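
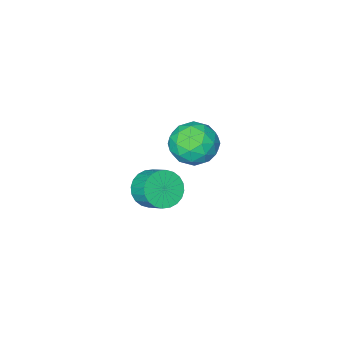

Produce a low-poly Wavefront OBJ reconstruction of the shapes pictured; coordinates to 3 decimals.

v 3.089 0.18 -3.665
v 4.004 -0.081 -3.27
v 3.986 0.959 -2.541
v 3.071 1.22 -2.935
v 4.115 0.142 -3.585
v 4.097 1.182 -2.856
v 4.07 0.371 -3.913
v 4.052 1.411 -3.183
v 3.876 0.571 -4.202
v 3.858 1.61 -3.473
v 3.562 0.711 -4.41
v 3.544 1.751 -3.681
v 3.176 0.771 -4.504
v 3.158 1.81 -3.775
v 2.776 0.74 -4.471
v 2.759 1.78 -3.741
v 2.424 0.625 -4.314
v 2.407 1.664 -3.585
v 2.174 0.441 -4.059
v 2.156 1.481 -3.33
v 2.063 0.218 -3.744
v 2.045 1.258 -3.015
v 2.108 -0.011 -3.417
v 2.09 1.029 -2.687
v 2.302 -0.21 -3.127
v 2.284 0.829 -2.398
v 2.616 -0.351 -2.919
v 2.598 0.689 -2.19
v 3.002 -0.41 -2.825
v 2.984 0.629 -2.096
v 3.401 -0.38 -2.859
v 3.384 0.66 -2.129
v 3.753 -0.264 -3.015
v 3.736 0.775 -2.286
v 1.877 2.887 1.757
v 2.301 3.522 0.832
v 3.579 3.078 2.668
v 4.003 3.713 1.743
v 3.151 4.176 2.448
v 2.099 4.058 1.885
v 3.781 2.542 1.615
v 2.729 2.424 1.052
v 3.477 3.308 0.745
v 3.088 4.318 1.259
v 2.792 2.282 2.241
v 2.403 3.292 2.755
v 1.94 3.188 1.215
v 3.94 3.412 2.285
v 3.44 3.685 2.7
v 3.689 4.058 2.156
v 1.821 3.503 1.833
v 2.07 3.876 1.29
v 2.57 4.261 2.24
v 3.81 2.724 2.21
v 4.059 3.097 1.667
v 2.191 2.542 1.344
v 2.44 2.915 0.8
v 3.31 2.339 1.26
v 2.88 3.435 0.62
v 3.88 3.547 1.155
v 3.75 2.859 1.08
v 3.132 2.79 0.749
v 2.652 4.029 0.922
v 3.652 4.141 1.458
v 3.151 4.414 1.872
v 2.533 4.344 1.541
v 3.343 3.903 0.871
v 2.228 2.459 2.042
v 3.228 2.571 2.578
v 3.347 2.256 1.959
v 2.729 2.186 1.628
v 2 3.053 2.345
v 3 3.165 2.88
v 2.748 3.81 2.751
v 2.13 3.741 2.42
v 2.537 2.697 2.629
f 2 1 5
f 2 5 3
f 3 5 6
f 3 6 4
f 5 1 7
f 5 7 6
f 6 7 8
f 6 8 4
f 7 1 9
f 7 9 8
f 8 9 10
f 8 10 4
f 9 1 11
f 9 11 10
f 10 11 12
f 10 12 4
f 11 1 13
f 11 13 12
f 12 13 14
f 12 14 4
f 13 1 15
f 13 15 14
f 14 15 16
f 14 16 4
f 15 1 17
f 15 17 16
f 16 17 18
f 16 18 4
f 17 1 19
f 17 19 18
f 18 19 20
f 18 20 4
f 19 1 21
f 19 21 20
f 20 21 22
f 20 22 4
f 21 1 23
f 21 23 22
f 22 23 24
f 22 24 4
f 23 1 25
f 23 25 24
f 24 25 26
f 24 26 4
f 25 1 27
f 25 27 26
f 26 27 28
f 26 28 4
f 27 1 29
f 27 29 28
f 28 29 30
f 28 30 4
f 29 1 31
f 29 31 30
f 30 31 32
f 30 32 4
f 31 1 33
f 31 33 32
f 32 33 34
f 32 34 4
f 33 1 2
f 33 2 34
f 34 2 3
f 34 3 4
f 35 72 51
f 72 46 75
f 51 75 40
f 72 75 51
f 35 51 47
f 51 40 52
f 47 52 36
f 51 52 47
f 35 47 56
f 47 36 57
f 56 57 42
f 47 57 56
f 35 56 68
f 56 42 71
f 68 71 45
f 56 71 68
f 35 68 72
f 68 45 76
f 72 76 46
f 68 76 72
f 36 52 63
f 52 40 66
f 63 66 44
f 52 66 63
f 40 75 53
f 75 46 74
f 53 74 39
f 75 74 53
f 46 76 73
f 76 45 69
f 73 69 37
f 76 69 73
f 45 71 70
f 71 42 58
f 70 58 41
f 71 58 70
f 42 57 62
f 57 36 59
f 62 59 43
f 57 59 62
f 38 64 50
f 64 44 65
f 50 65 39
f 64 65 50
f 38 50 48
f 50 39 49
f 48 49 37
f 50 49 48
f 38 48 55
f 48 37 54
f 55 54 41
f 48 54 55
f 38 55 60
f 55 41 61
f 60 61 43
f 55 61 60
f 38 60 64
f 60 43 67
f 64 67 44
f 60 67 64
f 39 65 53
f 65 44 66
f 53 66 40
f 65 66 53
f 37 49 73
f 49 39 74
f 73 74 46
f 49 74 73
f 41 54 70
f 54 37 69
f 70 69 45
f 54 69 70
f 43 61 62
f 61 41 58
f 62 58 42
f 61 58 62
f 44 67 63
f 67 43 59
f 63 59 36
f 67 59 63



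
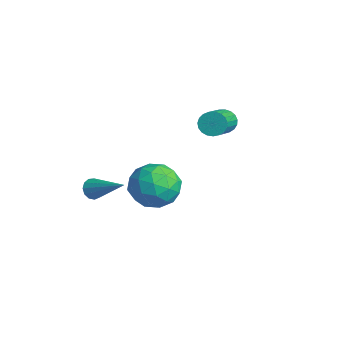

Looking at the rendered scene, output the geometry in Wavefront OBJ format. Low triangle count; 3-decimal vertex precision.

v -1.889 1.018 2.7
v -1.525 1.127 2.275
v -0.287 0.111 3.075
v -0.651 0.002 3.5
v -1.478 1.303 2.427
v -0.24 0.287 3.227
v -1.502 1.43 2.625
v -0.265 0.414 3.425
v -1.594 1.486 2.837
v -0.356 0.47 3.637
v -1.736 1.46 3.025
v -0.498 0.445 3.825
v -1.904 1.359 3.157
v -0.667 0.343 3.957
v -2.07 1.198 3.209
v -0.833 0.182 4.009
v -2.205 1.006 3.174
v -0.967 -0.01 3.974
v -2.285 0.816 3.057
v -1.047 -0.199 3.857
v -2.297 0.661 2.878
v -1.059 -0.354 3.678
v -2.238 0.568 2.668
v -1 -0.448 3.468
v -2.118 0.552 2.464
v -0.88 -0.463 3.264
v -1.959 0.617 2.3
v -0.721 -0.398 3.101
v -1.788 0.752 2.206
v -0.55 -0.264 3.006
v -1.635 0.932 2.197
v -0.397 -0.084 2.997
v -3.862 -3.535 -1.077
v -3.546 -3.834 -1.343
v -2.418 -2.825 -0.163
v -3.572 -3.59 -1.493
v -3.689 -3.328 -1.51
v -3.862 -3.132 -1.39
v -4.034 -3.064 -1.17
v -4.152 -3.146 -0.921
v -4.177 -3.351 -0.721
v -4.103 -3.614 -0.634
v -3.952 -3.853 -0.688
v -3.772 -3.99 -0.865
v -3.621 -3.983 -1.109
v 0.742 -2.542 2.768
v 1.742 -2.479 2.485
v 0.478 -3.701 1.575
v 1.478 -3.638 1.292
v 1.222 -4.057 2.21
v 1.385 -3.341 2.947
v 0.835 -2.839 1.113
v 0.998 -2.123 1.85
v 1.799 -2.663 1.462
v 2.039 -3.415 2.14
v 0.181 -2.765 1.92
v 0.421 -3.517 2.598
v 1.265 -2.409 2.731
v 0.955 -3.771 1.329
v 0.804 -4.018 1.868
v 1.392 -3.981 1.702
v 1.056 -2.915 3.003
v 1.643 -2.878 2.837
v 1.338 -3.806 2.675
v 0.577 -3.302 1.223
v 1.164 -3.265 1.057
v 0.828 -2.199 2.358
v 1.416 -2.162 2.192
v 0.882 -2.374 1.385
v 1.887 -2.48 1.964
v 1.731 -3.161 1.263
v 1.353 -2.692 1.157
v 1.449 -2.27 1.59
v 2.027 -2.922 2.362
v 1.872 -3.603 1.661
v 1.722 -3.85 2.201
v 1.818 -3.428 2.634
v 2.061 -3.03 1.761
v 0.348 -2.577 2.399
v 0.193 -3.258 1.698
v 0.402 -2.752 1.426
v 0.498 -2.33 1.859
v 0.489 -3.019 2.797
v 0.333 -3.7 2.096
v 0.771 -3.91 2.47
v 0.867 -3.488 2.903
v 0.159 -3.15 2.299
f 2 1 5
f 2 5 3
f 3 5 6
f 3 6 4
f 5 1 7
f 5 7 6
f 6 7 8
f 6 8 4
f 7 1 9
f 7 9 8
f 8 9 10
f 8 10 4
f 9 1 11
f 9 11 10
f 10 11 12
f 10 12 4
f 11 1 13
f 11 13 12
f 12 13 14
f 12 14 4
f 13 1 15
f 13 15 14
f 14 15 16
f 14 16 4
f 15 1 17
f 15 17 16
f 16 17 18
f 16 18 4
f 17 1 19
f 17 19 18
f 18 19 20
f 18 20 4
f 19 1 21
f 19 21 20
f 20 21 22
f 20 22 4
f 21 1 23
f 21 23 22
f 22 23 24
f 22 24 4
f 23 1 25
f 23 25 24
f 24 25 26
f 24 26 4
f 25 1 27
f 25 27 26
f 26 27 28
f 26 28 4
f 27 1 29
f 27 29 28
f 28 29 30
f 28 30 4
f 29 1 31
f 29 31 30
f 30 31 32
f 30 32 4
f 31 1 2
f 31 2 32
f 32 2 3
f 32 3 4
f 34 33 36
f 34 36 35
f 36 33 37
f 36 37 35
f 37 33 38
f 37 38 35
f 38 33 39
f 38 39 35
f 39 33 40
f 39 40 35
f 40 33 41
f 40 41 35
f 41 33 42
f 41 42 35
f 42 33 43
f 42 43 35
f 43 33 44
f 43 44 35
f 44 33 45
f 44 45 35
f 45 33 34
f 45 34 35
f 46 83 62
f 83 57 86
f 62 86 51
f 83 86 62
f 46 62 58
f 62 51 63
f 58 63 47
f 62 63 58
f 46 58 67
f 58 47 68
f 67 68 53
f 58 68 67
f 46 67 79
f 67 53 82
f 79 82 56
f 67 82 79
f 46 79 83
f 79 56 87
f 83 87 57
f 79 87 83
f 47 63 74
f 63 51 77
f 74 77 55
f 63 77 74
f 51 86 64
f 86 57 85
f 64 85 50
f 86 85 64
f 57 87 84
f 87 56 80
f 84 80 48
f 87 80 84
f 56 82 81
f 82 53 69
f 81 69 52
f 82 69 81
f 53 68 73
f 68 47 70
f 73 70 54
f 68 70 73
f 49 75 61
f 75 55 76
f 61 76 50
f 75 76 61
f 49 61 59
f 61 50 60
f 59 60 48
f 61 60 59
f 49 59 66
f 59 48 65
f 66 65 52
f 59 65 66
f 49 66 71
f 66 52 72
f 71 72 54
f 66 72 71
f 49 71 75
f 71 54 78
f 75 78 55
f 71 78 75
f 50 76 64
f 76 55 77
f 64 77 51
f 76 77 64
f 48 60 84
f 60 50 85
f 84 85 57
f 60 85 84
f 52 65 81
f 65 48 80
f 81 80 56
f 65 80 81
f 54 72 73
f 72 52 69
f 73 69 53
f 72 69 73
f 55 78 74
f 78 54 70
f 74 70 47
f 78 70 74



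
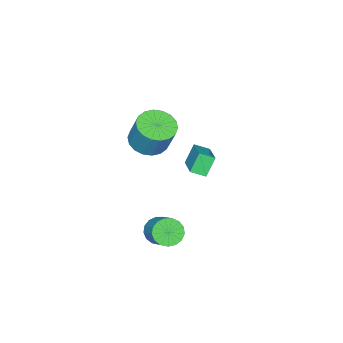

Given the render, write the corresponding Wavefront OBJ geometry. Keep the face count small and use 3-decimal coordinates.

v -3.176 -0.72 0.342
v -1.951 0.467 1.032
v -3.62 -0.065 0.004
v -2.395 1.122 0.694
v -2.525 -0.802 -0.674
v -1.3 0.385 0.016
v -2.969 -0.147 -1.012
v -1.744 1.04 -0.322
v 0.42 -0.84 2.967
v 1.324 -1.307 3.036
v 1.564 -0.608 4.622
v 0.66 -0.14 4.553
v 1.43 -0.909 2.845
v 1.67 -0.21 4.431
v 1.337 -0.498 2.678
v 1.576 0.202 4.264
v 1.061 -0.154 2.568
v 1.301 0.545 4.154
v 0.659 0.054 2.537
v 0.899 0.753 4.123
v 0.209 0.085 2.591
v 0.449 0.784 4.178
v -0.199 -0.067 2.72
v 0.041 0.632 4.306
v -0.484 -0.372 2.898
v -0.244 0.327 4.484
v -0.59 -0.77 3.089
v -0.35 -0.071 4.675
v -0.496 -1.182 3.256
v -0.257 -0.482 4.842
v -0.221 -1.525 3.366
v 0.019 -0.826 4.952
v 0.181 -1.733 3.397
v 0.421 -1.034 4.983
v 0.631 -1.764 3.342
v 0.871 -1.065 4.929
v 1.039 -1.612 3.214
v 1.279 -0.913 4.8
v 1.462 0.576 -2.474
v 2.185 0.305 -2.717
v 2.882 1.332 -1.788
v 2.158 1.604 -1.546
v 2.103 0.588 -2.969
v 2.8 1.615 -2.04
v 1.874 0.869 -3.107
v 2.571 1.896 -2.179
v 1.551 1.082 -3.101
v 2.247 2.109 -2.172
v 1.207 1.18 -2.951
v 1.904 2.207 -2.022
v 0.921 1.139 -2.692
v 1.618 2.167 -1.763
v 0.76 0.97 -2.383
v 1.456 1.997 -1.454
v 0.759 0.71 -2.095
v 1.455 1.737 -1.166
v 0.919 0.42 -1.894
v 1.615 1.447 -0.965
v 1.203 0.166 -1.826
v 1.9 1.193 -0.897
v 1.547 0.005 -1.906
v 2.244 1.032 -0.978
v 1.871 -0.024 -2.117
v 2.568 1.003 -1.188
v 2.101 0.084 -2.409
v 2.798 1.111 -1.481
f 2 4 1
f 5 2 1
f 1 4 3
f 3 5 1
f 2 8 4
f 6 2 5
f 6 8 2
f 4 8 3
f 7 5 3
f 3 8 7
f 7 6 5
f 8 6 7
f 10 9 13
f 10 13 11
f 11 13 14
f 11 14 12
f 13 9 15
f 13 15 14
f 14 15 16
f 14 16 12
f 15 9 17
f 15 17 16
f 16 17 18
f 16 18 12
f 17 9 19
f 17 19 18
f 18 19 20
f 18 20 12
f 19 9 21
f 19 21 20
f 20 21 22
f 20 22 12
f 21 9 23
f 21 23 22
f 22 23 24
f 22 24 12
f 23 9 25
f 23 25 24
f 24 25 26
f 24 26 12
f 25 9 27
f 25 27 26
f 26 27 28
f 26 28 12
f 27 9 29
f 27 29 28
f 28 29 30
f 28 30 12
f 29 9 31
f 29 31 30
f 30 31 32
f 30 32 12
f 31 9 33
f 31 33 32
f 32 33 34
f 32 34 12
f 33 9 35
f 33 35 34
f 34 35 36
f 34 36 12
f 35 9 37
f 35 37 36
f 36 37 38
f 36 38 12
f 37 9 10
f 37 10 38
f 38 10 11
f 38 11 12
f 40 39 43
f 40 43 41
f 41 43 44
f 41 44 42
f 43 39 45
f 43 45 44
f 44 45 46
f 44 46 42
f 45 39 47
f 45 47 46
f 46 47 48
f 46 48 42
f 47 39 49
f 47 49 48
f 48 49 50
f 48 50 42
f 49 39 51
f 49 51 50
f 50 51 52
f 50 52 42
f 51 39 53
f 51 53 52
f 52 53 54
f 52 54 42
f 53 39 55
f 53 55 54
f 54 55 56
f 54 56 42
f 55 39 57
f 55 57 56
f 56 57 58
f 56 58 42
f 57 39 59
f 57 59 58
f 58 59 60
f 58 60 42
f 59 39 61
f 59 61 60
f 60 61 62
f 60 62 42
f 61 39 63
f 61 63 62
f 62 63 64
f 62 64 42
f 63 39 65
f 63 65 64
f 64 65 66
f 64 66 42
f 65 39 40
f 65 40 66
f 66 40 41
f 66 41 42



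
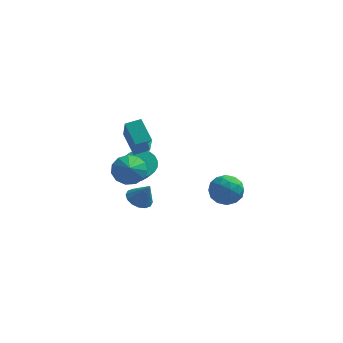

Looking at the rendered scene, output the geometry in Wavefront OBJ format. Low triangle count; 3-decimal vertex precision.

v -3.141 -1.45 4.225
v -3.837 -0.361 5.081
v -3.385 -0.366 2.647
v -4.081 0.723 3.503
v -2.319 -1.043 4.377
v -3.015 0.046 5.233
v -2.563 0.041 2.799
v -3.259 1.13 3.655
v -3.865 3.583 -1.26
v -3.132 3.304 -1.813
v -2.641 2.497 -0.752
v -3.375 2.777 -0.2
v -2.978 3.652 -1.619
v -2.487 2.845 -0.558
v -2.999 3.987 -1.354
v -2.509 3.18 -0.294
v -3.193 4.242 -1.071
v -2.702 3.435 -0.01
v -3.519 4.366 -0.825
v -3.028 3.559 0.235
v -3.914 4.335 -0.666
v -3.423 3.529 0.395
v -4.3 4.156 -0.624
v -3.809 3.349 0.437
v -4.599 3.863 -0.708
v -4.108 3.056 0.353
v -4.753 3.515 -0.902
v -4.262 2.708 0.159
v -4.731 3.18 -1.166
v -4.241 2.373 -0.106
v -4.538 2.925 -1.45
v -4.047 2.118 -0.389
v -4.212 2.801 -1.695
v -3.721 1.994 -0.635
v -3.817 2.831 -1.855
v -3.326 2.025 -0.794
v -3.431 3.011 -1.897
v -2.94 2.204 -0.836
v -2.664 -3.867 1.726
v -1.98 -3.746 1.393
v -2.076 -4.033 2.874
v -2.103 -3.386 1.509
v -2.377 -3.153 1.683
v -2.727 -3.113 1.868
v -3.061 -3.274 2.016
v -3.288 -3.594 2.086
v -3.348 -3.987 2.059
v -3.224 -4.348 1.943
v -2.951 -4.58 1.77
v -2.6 -4.621 1.584
v -2.267 -4.46 1.437
v -2.04 -4.14 1.367
v 1.941 1.415 -0.03
v 2.475 0.606 -0.437
v 0.545 0.914 -0.863
v 1.079 0.105 -1.27
v 0.855 0.123 -0.243
v 1.718 0.433 0.272
v 1.302 1.087 -1.572
v 2.165 1.397 -1.057
v 2.08 0.403 -1.39
v 1.803 -0.193 -0.569
v 1.217 1.713 -0.731
v 0.94 1.117 0.09
v 2.331 1.054 -0.16
v 0.689 0.466 -1.14
v 0.558 0.476 -0.536
v 0.871 0.001 -0.775
v 1.886 0.953 0.256
v 2.199 0.477 0.017
v 1.247 0.193 0.131
v 0.821 1.043 -1.317
v 1.134 0.567 -1.556
v 2.149 1.519 -0.525
v 2.462 1.044 -0.764
v 1.773 1.327 -1.431
v 2.412 0.46 -0.96
v 1.591 0.165 -1.45
v 1.723 0.743 -1.627
v 2.23 0.924 -1.324
v 2.25 0.109 -0.477
v 1.429 -0.185 -0.967
v 1.297 -0.174 -0.363
v 1.805 0.008 -0.061
v 2.017 -0.01 -1.038
v 1.591 1.705 -0.333
v 0.77 1.411 -0.823
v 1.215 1.512 -1.239
v 1.723 1.694 -0.937
v 1.429 1.355 0.15
v 0.608 1.06 -0.34
v 0.79 0.596 0.024
v 1.297 0.777 0.327
v 1.003 1.53 -0.262
v -3.386 -2.232 2.753
v -2.578 -1.804 3.078
v -3.254 -3.008 3.447
v -2.989 -1.605 3.379
v -3.526 -1.605 3.48
v -4.019 -1.804 3.351
v -4.31 -2.139 3.032
v -4.308 -2.503 2.624
v -4.013 -2.781 2.257
v -3.519 -2.884 2.048
v -2.983 -2.781 2.062
v -2.574 -2.502 2.296
v -2.424 -2.138 2.675
f 2 4 1
f 5 2 1
f 1 4 3
f 3 5 1
f 2 8 4
f 6 2 5
f 6 8 2
f 4 8 3
f 7 5 3
f 3 8 7
f 7 6 5
f 8 6 7
f 10 9 13
f 10 13 11
f 11 13 14
f 11 14 12
f 13 9 15
f 13 15 14
f 14 15 16
f 14 16 12
f 15 9 17
f 15 17 16
f 16 17 18
f 16 18 12
f 17 9 19
f 17 19 18
f 18 19 20
f 18 20 12
f 19 9 21
f 19 21 20
f 20 21 22
f 20 22 12
f 21 9 23
f 21 23 22
f 22 23 24
f 22 24 12
f 23 9 25
f 23 25 24
f 24 25 26
f 24 26 12
f 25 9 27
f 25 27 26
f 26 27 28
f 26 28 12
f 27 9 29
f 27 29 28
f 28 29 30
f 28 30 12
f 29 9 31
f 29 31 30
f 30 31 32
f 30 32 12
f 31 9 33
f 31 33 32
f 32 33 34
f 32 34 12
f 33 9 35
f 33 35 34
f 34 35 36
f 34 36 12
f 35 9 37
f 35 37 36
f 36 37 38
f 36 38 12
f 37 9 10
f 37 10 38
f 38 10 11
f 38 11 12
f 40 39 42
f 40 42 41
f 42 39 43
f 42 43 41
f 43 39 44
f 43 44 41
f 44 39 45
f 44 45 41
f 45 39 46
f 45 46 41
f 46 39 47
f 46 47 41
f 47 39 48
f 47 48 41
f 48 39 49
f 48 49 41
f 49 39 50
f 49 50 41
f 50 39 51
f 50 51 41
f 51 39 52
f 51 52 41
f 52 39 40
f 52 40 41
f 53 90 69
f 90 64 93
f 69 93 58
f 90 93 69
f 53 69 65
f 69 58 70
f 65 70 54
f 69 70 65
f 53 65 74
f 65 54 75
f 74 75 60
f 65 75 74
f 53 74 86
f 74 60 89
f 86 89 63
f 74 89 86
f 53 86 90
f 86 63 94
f 90 94 64
f 86 94 90
f 54 70 81
f 70 58 84
f 81 84 62
f 70 84 81
f 58 93 71
f 93 64 92
f 71 92 57
f 93 92 71
f 64 94 91
f 94 63 87
f 91 87 55
f 94 87 91
f 63 89 88
f 89 60 76
f 88 76 59
f 89 76 88
f 60 75 80
f 75 54 77
f 80 77 61
f 75 77 80
f 56 82 68
f 82 62 83
f 68 83 57
f 82 83 68
f 56 68 66
f 68 57 67
f 66 67 55
f 68 67 66
f 56 66 73
f 66 55 72
f 73 72 59
f 66 72 73
f 56 73 78
f 73 59 79
f 78 79 61
f 73 79 78
f 56 78 82
f 78 61 85
f 82 85 62
f 78 85 82
f 57 83 71
f 83 62 84
f 71 84 58
f 83 84 71
f 55 67 91
f 67 57 92
f 91 92 64
f 67 92 91
f 59 72 88
f 72 55 87
f 88 87 63
f 72 87 88
f 61 79 80
f 79 59 76
f 80 76 60
f 79 76 80
f 62 85 81
f 85 61 77
f 81 77 54
f 85 77 81
f 96 95 98
f 96 98 97
f 98 95 99
f 98 99 97
f 99 95 100
f 99 100 97
f 100 95 101
f 100 101 97
f 101 95 102
f 101 102 97
f 102 95 103
f 102 103 97
f 103 95 104
f 103 104 97
f 104 95 105
f 104 105 97
f 105 95 106
f 105 106 97
f 106 95 107
f 106 107 97
f 107 95 96
f 107 96 97



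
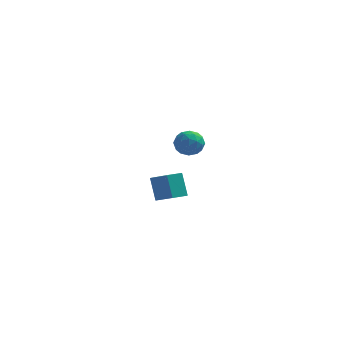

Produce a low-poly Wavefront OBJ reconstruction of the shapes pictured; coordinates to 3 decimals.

v -2.948 2.927 -1.999
v -1.953 2.076 -1.247
v -2.307 3.56 -2.13
v -1.312 2.709 -1.378
v -2.568 2.291 -3.222
v -1.573 1.44 -2.47
v -1.927 2.924 -3.353
v -0.932 2.073 -2.601
v -0.704 -3.045 3.826
v -0.131 -2.641 4.112
v 0.031 -4.019 3.728
v 0.604 -3.615 4.014
v 0.02 -3.807 4.455
v -0.435 -3.205 4.515
v 0.335 -3.455 3.325
v -0.12 -2.853 3.385
v 0.511 -2.894 3.802
v 0.316 -3.112 4.5
v -0.416 -3.548 3.34
v -0.611 -3.766 4.038
v -0.483 -2.757 3.978
v 0.383 -3.903 3.862
v 0.039 -4.016 4.121
v 0.376 -3.778 4.289
v -0.661 -3.089 4.215
v -0.324 -2.852 4.383
v -0.235 -3.537 4.584
v 0.224 -3.808 3.457
v 0.561 -3.571 3.625
v -0.476 -2.882 3.551
v -0.139 -2.644 3.719
v 0.135 -3.123 3.256
v 0.232 -2.669 3.964
v 0.664 -3.242 3.906
v 0.506 -3.147 3.501
v 0.239 -2.793 3.536
v 0.117 -2.797 4.374
v 0.55 -3.37 4.316
v 0.206 -3.482 4.575
v -0.061 -3.129 4.611
v 0.495 -2.946 4.192
v -0.65 -3.29 3.524
v -0.217 -3.863 3.466
v -0.039 -3.531 3.229
v -0.306 -3.178 3.265
v -0.764 -3.418 3.934
v -0.332 -3.991 3.876
v -0.339 -3.867 4.304
v -0.606 -3.513 4.339
v -0.595 -3.714 3.648
f 2 4 1
f 5 2 1
f 1 4 3
f 3 5 1
f 2 8 4
f 6 2 5
f 6 8 2
f 4 8 3
f 7 5 3
f 3 8 7
f 7 6 5
f 8 6 7
f 9 46 25
f 46 20 49
f 25 49 14
f 46 49 25
f 9 25 21
f 25 14 26
f 21 26 10
f 25 26 21
f 9 21 30
f 21 10 31
f 30 31 16
f 21 31 30
f 9 30 42
f 30 16 45
f 42 45 19
f 30 45 42
f 9 42 46
f 42 19 50
f 46 50 20
f 42 50 46
f 10 26 37
f 26 14 40
f 37 40 18
f 26 40 37
f 14 49 27
f 49 20 48
f 27 48 13
f 49 48 27
f 20 50 47
f 50 19 43
f 47 43 11
f 50 43 47
f 19 45 44
f 45 16 32
f 44 32 15
f 45 32 44
f 16 31 36
f 31 10 33
f 36 33 17
f 31 33 36
f 12 38 24
f 38 18 39
f 24 39 13
f 38 39 24
f 12 24 22
f 24 13 23
f 22 23 11
f 24 23 22
f 12 22 29
f 22 11 28
f 29 28 15
f 22 28 29
f 12 29 34
f 29 15 35
f 34 35 17
f 29 35 34
f 12 34 38
f 34 17 41
f 38 41 18
f 34 41 38
f 13 39 27
f 39 18 40
f 27 40 14
f 39 40 27
f 11 23 47
f 23 13 48
f 47 48 20
f 23 48 47
f 15 28 44
f 28 11 43
f 44 43 19
f 28 43 44
f 17 35 36
f 35 15 32
f 36 32 16
f 35 32 36
f 18 41 37
f 41 17 33
f 37 33 10
f 41 33 37



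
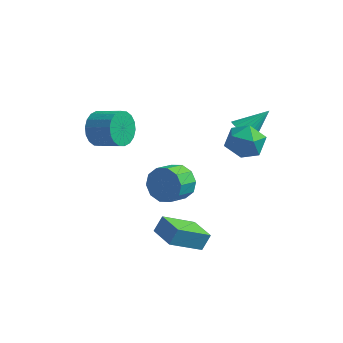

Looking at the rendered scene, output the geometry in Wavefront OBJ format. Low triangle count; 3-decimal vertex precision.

v -0.592 1.651 -1.468
v 0.043 1.217 -2.226
v -0.174 0.035 -1.731
v -0.808 0.469 -0.972
v 0.424 1.368 -1.7
v 0.208 0.185 -1.205
v 0.418 1.627 -1.085
v 0.201 0.444 -0.589
v 0.026 1.895 -0.616
v -0.191 0.712 -0.121
v -0.602 2.07 -0.472
v -0.819 0.888 0.023
v -1.226 2.085 -0.709
v -1.443 0.903 -0.214
v -1.608 1.935 -1.235
v -1.824 0.752 -0.74
v -1.601 1.676 -1.851
v -1.818 0.493 -1.355
v -1.209 1.408 -2.319
v -1.426 0.225 -1.824
v -0.581 1.232 -2.463
v -0.798 0.05 -1.968
v -3.478 -1.269 3.571
v -3.15 -1.689 2.667
v -1.753 -1.711 3.185
v -2.082 -1.291 4.089
v -3.113 -1.23 2.587
v -1.716 -1.252 3.105
v -3.149 -0.778 2.703
v -1.752 -0.801 3.221
v -3.25 -0.424 2.991
v -1.853 -0.447 3.509
v -3.396 -0.237 3.393
v -1.999 -0.26 3.911
v -3.558 -0.255 3.831
v -2.162 -0.277 4.349
v -3.705 -0.473 4.217
v -2.308 -0.495 4.735
v -3.807 -0.849 4.475
v -2.41 -0.871 4.993
v -3.844 -1.308 4.555
v -2.447 -1.33 5.073
v -3.808 -1.759 4.439
v -2.411 -1.782 4.957
v -3.707 -2.113 4.151
v -2.31 -2.136 4.669
v -3.561 -2.3 3.749
v -2.164 -2.323 4.267
v -3.398 -2.283 3.311
v -2.002 -2.305 3.829
v -3.252 -2.065 2.925
v -1.855 -2.087 3.443
v 1.586 -1.648 -2.442
v 0.559 -3.06 -1.349
v 1.802 -1.167 -1.616
v 0.775 -2.579 -0.524
v 2.885 -2.481 -2.296
v 1.858 -3.893 -1.204
v 3.101 -2 -1.471
v 2.074 -3.412 -0.378
v 2.606 2.346 3.091
v 3.075 2.582 2.474
v 3.474 3.494 4.189
v 2.835 2.786 2.45
v 2.56 2.923 2.524
v 2.292 2.973 2.685
v 2.072 2.927 2.907
v 1.933 2.793 3.157
v 1.897 2.591 3.397
v 1.968 2.351 3.591
v 2.137 2.111 3.708
v 2.377 1.907 3.732
v 2.651 1.769 3.658
v 2.919 1.72 3.498
v 3.14 1.766 3.275
v 3.278 1.9 3.025
v 3.315 2.102 2.785
v 3.243 2.342 2.592
v 2.561 1.16 4.135
v 3.358 1.893 3.873
v 3.562 -0.173 3.447
v 4.359 0.56 3.185
v 4.152 0.32 4.254
v 3.533 1.144 4.679
v 3.387 0.576 2.641
v 2.768 1.4 3.066
v 3.868 1.533 2.95
v 4.341 1.374 3.947
v 2.579 0.346 3.373
v 3.052 0.187 4.37
f 2 1 5
f 2 5 3
f 3 5 6
f 3 6 4
f 5 1 7
f 5 7 6
f 6 7 8
f 6 8 4
f 7 1 9
f 7 9 8
f 8 9 10
f 8 10 4
f 9 1 11
f 9 11 10
f 10 11 12
f 10 12 4
f 11 1 13
f 11 13 12
f 12 13 14
f 12 14 4
f 13 1 15
f 13 15 14
f 14 15 16
f 14 16 4
f 15 1 17
f 15 17 16
f 16 17 18
f 16 18 4
f 17 1 19
f 17 19 18
f 18 19 20
f 18 20 4
f 19 1 21
f 19 21 20
f 20 21 22
f 20 22 4
f 21 1 2
f 21 2 22
f 22 2 3
f 22 3 4
f 24 23 27
f 24 27 25
f 25 27 28
f 25 28 26
f 27 23 29
f 27 29 28
f 28 29 30
f 28 30 26
f 29 23 31
f 29 31 30
f 30 31 32
f 30 32 26
f 31 23 33
f 31 33 32
f 32 33 34
f 32 34 26
f 33 23 35
f 33 35 34
f 34 35 36
f 34 36 26
f 35 23 37
f 35 37 36
f 36 37 38
f 36 38 26
f 37 23 39
f 37 39 38
f 38 39 40
f 38 40 26
f 39 23 41
f 39 41 40
f 40 41 42
f 40 42 26
f 41 23 43
f 41 43 42
f 42 43 44
f 42 44 26
f 43 23 45
f 43 45 44
f 44 45 46
f 44 46 26
f 45 23 47
f 45 47 46
f 46 47 48
f 46 48 26
f 47 23 49
f 47 49 48
f 48 49 50
f 48 50 26
f 49 23 51
f 49 51 50
f 50 51 52
f 50 52 26
f 51 23 24
f 51 24 52
f 52 24 25
f 52 25 26
f 54 56 53
f 57 54 53
f 53 56 55
f 55 57 53
f 54 60 56
f 58 54 57
f 58 60 54
f 56 60 55
f 59 57 55
f 55 60 59
f 59 58 57
f 60 58 59
f 62 61 64
f 62 64 63
f 64 61 65
f 64 65 63
f 65 61 66
f 65 66 63
f 66 61 67
f 66 67 63
f 67 61 68
f 67 68 63
f 68 61 69
f 68 69 63
f 69 61 70
f 69 70 63
f 70 61 71
f 70 71 63
f 71 61 72
f 71 72 63
f 72 61 73
f 72 73 63
f 73 61 74
f 73 74 63
f 74 61 75
f 74 75 63
f 75 61 76
f 75 76 63
f 76 61 77
f 76 77 63
f 77 61 78
f 77 78 63
f 78 61 62
f 78 62 63
f 79 90 84
f 79 84 80
f 79 80 86
f 79 86 89
f 79 89 90
f 80 84 88
f 84 90 83
f 90 89 81
f 89 86 85
f 86 80 87
f 82 88 83
f 82 83 81
f 82 81 85
f 82 85 87
f 82 87 88
f 83 88 84
f 81 83 90
f 85 81 89
f 87 85 86
f 88 87 80



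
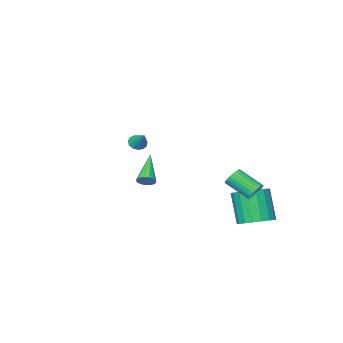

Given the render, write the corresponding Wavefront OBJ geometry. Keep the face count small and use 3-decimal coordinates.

v 2.495 1.46 3.354
v 2.944 1.254 3.482
v 2.665 2.34 4.166
v 2.998 1.44 3.27
v 2.892 1.632 3.084
v 2.66 1.769 2.984
v 2.376 1.808 3.001
v 2.13 1.737 3.13
v 1.999 1.577 3.33
v 2.026 1.38 3.538
v 2.202 1.209 3.687
v 2.471 1.117 3.731
v 2.747 1.134 3.654
v -3.269 3.657 -0.717
v -2.732 3.923 -0.715
v -2.133 2.71 0.139
v -2.671 2.443 0.137
v -2.827 4.012 -0.521
v -2.229 2.799 0.333
v -2.991 4.048 -0.357
v -2.392 2.834 0.497
v -3.196 4.023 -0.247
v -2.598 2.809 0.606
v -3.413 3.943 -0.209
v -2.814 2.729 0.644
v -3.608 3.819 -0.249
v -3.009 2.606 0.605
v -3.751 3.671 -0.359
v -3.152 2.457 0.494
v -3.821 3.52 -0.524
v -3.222 2.307 0.329
v -3.807 3.39 -0.719
v -3.208 2.177 0.135
v -3.711 3.301 -0.913
v -3.113 2.088 -0.059
v -3.548 3.266 -1.077
v -2.949 2.052 -0.223
v -3.342 3.291 -1.186
v -2.744 2.077 -0.333
v -3.126 3.371 -1.224
v -2.527 2.157 -0.371
v -2.931 3.494 -1.185
v -2.332 2.281 -0.331
v -2.788 3.643 -1.074
v -2.189 2.429 -0.221
v -2.718 3.793 -0.909
v -2.119 2.58 -0.056
v -1.079 -3.289 -1.84
v -0.798 -3.099 -1.407
v -2.221 -4.611 -0.52
v -1.046 -2.915 -1.437
v -1.304 -2.85 -1.596
v -1.491 -2.925 -1.832
v -1.547 -3.114 -2.07
v -1.454 -3.359 -2.236
v -1.242 -3.582 -2.275
v -0.979 -3.712 -2.177
v -0.747 -3.707 -1.971
v -0.62 -3.569 -1.724
v -0.639 -3.343 -1.514
v -3.667 3.232 -3.13
v -2.97 3.883 -2.74
v -3.196 2.998 -0.86
v -3.893 2.348 -1.25
v -3.365 4.109 -2.681
v -3.59 3.224 -0.801
v -3.819 4.161 -2.711
v -4.045 3.276 -0.831
v -4.244 4.029 -2.824
v -4.469 3.145 -0.944
v -4.554 3.74 -2.998
v -4.779 2.855 -1.118
v -4.688 3.35 -3.197
v -4.914 2.465 -1.317
v -4.621 2.936 -3.384
v -4.846 2.052 -1.504
v -4.364 2.582 -3.52
v -4.59 1.697 -1.64
v -3.97 2.356 -3.579
v -4.195 1.471 -1.699
v -3.515 2.304 -3.549
v -3.741 1.419 -1.669
v -3.091 2.435 -3.436
v -3.316 1.551 -1.556
v -2.781 2.725 -3.262
v -3.006 1.84 -1.382
v -2.646 3.115 -3.063
v -2.872 2.23 -1.183
v -2.714 3.528 -2.876
v -2.939 2.644 -0.996
f 2 1 4
f 2 4 3
f 4 1 5
f 4 5 3
f 5 1 6
f 5 6 3
f 6 1 7
f 6 7 3
f 7 1 8
f 7 8 3
f 8 1 9
f 8 9 3
f 9 1 10
f 9 10 3
f 10 1 11
f 10 11 3
f 11 1 12
f 11 12 3
f 12 1 13
f 12 13 3
f 13 1 2
f 13 2 3
f 15 14 18
f 15 18 16
f 16 18 19
f 16 19 17
f 18 14 20
f 18 20 19
f 19 20 21
f 19 21 17
f 20 14 22
f 20 22 21
f 21 22 23
f 21 23 17
f 22 14 24
f 22 24 23
f 23 24 25
f 23 25 17
f 24 14 26
f 24 26 25
f 25 26 27
f 25 27 17
f 26 14 28
f 26 28 27
f 27 28 29
f 27 29 17
f 28 14 30
f 28 30 29
f 29 30 31
f 29 31 17
f 30 14 32
f 30 32 31
f 31 32 33
f 31 33 17
f 32 14 34
f 32 34 33
f 33 34 35
f 33 35 17
f 34 14 36
f 34 36 35
f 35 36 37
f 35 37 17
f 36 14 38
f 36 38 37
f 37 38 39
f 37 39 17
f 38 14 40
f 38 40 39
f 39 40 41
f 39 41 17
f 40 14 42
f 40 42 41
f 41 42 43
f 41 43 17
f 42 14 44
f 42 44 43
f 43 44 45
f 43 45 17
f 44 14 46
f 44 46 45
f 45 46 47
f 45 47 17
f 46 14 15
f 46 15 47
f 47 15 16
f 47 16 17
f 49 48 51
f 49 51 50
f 51 48 52
f 51 52 50
f 52 48 53
f 52 53 50
f 53 48 54
f 53 54 50
f 54 48 55
f 54 55 50
f 55 48 56
f 55 56 50
f 56 48 57
f 56 57 50
f 57 48 58
f 57 58 50
f 58 48 59
f 58 59 50
f 59 48 60
f 59 60 50
f 60 48 49
f 60 49 50
f 62 61 65
f 62 65 63
f 63 65 66
f 63 66 64
f 65 61 67
f 65 67 66
f 66 67 68
f 66 68 64
f 67 61 69
f 67 69 68
f 68 69 70
f 68 70 64
f 69 61 71
f 69 71 70
f 70 71 72
f 70 72 64
f 71 61 73
f 71 73 72
f 72 73 74
f 72 74 64
f 73 61 75
f 73 75 74
f 74 75 76
f 74 76 64
f 75 61 77
f 75 77 76
f 76 77 78
f 76 78 64
f 77 61 79
f 77 79 78
f 78 79 80
f 78 80 64
f 79 61 81
f 79 81 80
f 80 81 82
f 80 82 64
f 81 61 83
f 81 83 82
f 82 83 84
f 82 84 64
f 83 61 85
f 83 85 84
f 84 85 86
f 84 86 64
f 85 61 87
f 85 87 86
f 86 87 88
f 86 88 64
f 87 61 89
f 87 89 88
f 88 89 90
f 88 90 64
f 89 61 62
f 89 62 90
f 90 62 63
f 90 63 64



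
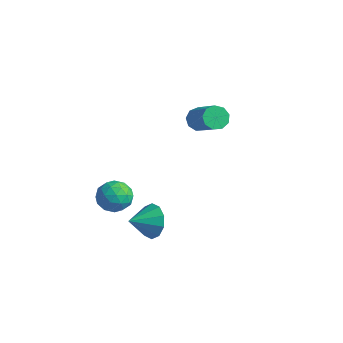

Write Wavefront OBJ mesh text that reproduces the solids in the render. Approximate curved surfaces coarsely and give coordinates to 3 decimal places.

v 0.048 -0.79 -0.566
v 0.797 -0.648 -0.121
v 0.323 -2.192 -0.579
v 1.072 -2.05 -0.134
v 0.293 -1.928 0.263
v 0.123 -1.062 0.271
v 0.997 -1.778 -0.971
v 0.827 -0.912 -0.963
v 1.384 -1.258 -0.371
v 0.949 -1.351 0.391
v 0.171 -1.489 -1.091
v -0.264 -1.582 -0.329
v 0.398 -0.596 -0.342
v 0.722 -2.244 -0.358
v 0.263 -2.173 -0.124
v 0.704 -2.089 0.137
v 0.002 -0.839 -0.112
v 0.443 -0.755 0.15
v 0.146 -1.508 0.376
v 0.677 -2.085 -0.85
v 1.118 -2.001 -0.588
v 0.416 -0.751 -0.837
v 0.857 -0.667 -0.576
v 0.974 -1.332 -1.076
v 1.184 -0.871 -0.228
v 1.345 -1.695 -0.236
v 1.301 -1.536 -0.728
v 1.201 -1.026 -0.723
v 0.928 -0.925 0.221
v 1.09 -1.75 0.213
v 0.631 -1.678 0.446
v 0.532 -1.169 0.451
v 1.273 -1.284 0.073
v 0.03 -1.09 -0.913
v 0.192 -1.915 -0.921
v 0.588 -1.671 -1.151
v 0.489 -1.162 -1.146
v -0.225 -1.145 -0.464
v -0.064 -1.969 -0.472
v -0.081 -1.814 0.023
v -0.181 -1.304 0.028
v -0.153 -1.556 -0.773
v -0.065 4.05 1.859
v 0.317 4.066 1.321
v 1.827 3.706 2.383
v 1.445 3.69 2.921
v 0.288 4.478 1.502
v 1.798 4.118 2.564
v 0.094 4.69 1.85
v 1.604 4.331 2.912
v -0.174 4.603 2.203
v 1.335 4.243 3.264
v -0.392 4.257 2.394
v 1.118 3.897 3.455
v -0.456 3.814 2.336
v 1.054 3.454 3.397
v -0.337 3.481 2.054
v 1.172 3.121 3.115
v -0.091 3.415 1.682
v 1.418 3.055 2.743
v 0.167 3.646 1.392
v 1.677 3.286 2.453
v 3.149 -1.488 -0.432
v 3.78 -1.349 0.223
v 2.931 -2.592 0.012
v 3.278 -1.17 0.421
v 2.727 -1.112 0.294
v 2.337 -1.198 -0.112
v 2.258 -1.395 -0.639
v 2.519 -1.627 -1.088
v 3.021 -1.806 -1.286
v 3.572 -1.864 -1.158
v 3.961 -1.778 -0.753
v 4.041 -1.581 -0.225
f 1 38 17
f 38 12 41
f 17 41 6
f 38 41 17
f 1 17 13
f 17 6 18
f 13 18 2
f 17 18 13
f 1 13 22
f 13 2 23
f 22 23 8
f 13 23 22
f 1 22 34
f 22 8 37
f 34 37 11
f 22 37 34
f 1 34 38
f 34 11 42
f 38 42 12
f 34 42 38
f 2 18 29
f 18 6 32
f 29 32 10
f 18 32 29
f 6 41 19
f 41 12 40
f 19 40 5
f 41 40 19
f 12 42 39
f 42 11 35
f 39 35 3
f 42 35 39
f 11 37 36
f 37 8 24
f 36 24 7
f 37 24 36
f 8 23 28
f 23 2 25
f 28 25 9
f 23 25 28
f 4 30 16
f 30 10 31
f 16 31 5
f 30 31 16
f 4 16 14
f 16 5 15
f 14 15 3
f 16 15 14
f 4 14 21
f 14 3 20
f 21 20 7
f 14 20 21
f 4 21 26
f 21 7 27
f 26 27 9
f 21 27 26
f 4 26 30
f 26 9 33
f 30 33 10
f 26 33 30
f 5 31 19
f 31 10 32
f 19 32 6
f 31 32 19
f 3 15 39
f 15 5 40
f 39 40 12
f 15 40 39
f 7 20 36
f 20 3 35
f 36 35 11
f 20 35 36
f 9 27 28
f 27 7 24
f 28 24 8
f 27 24 28
f 10 33 29
f 33 9 25
f 29 25 2
f 33 25 29
f 44 43 47
f 44 47 45
f 45 47 48
f 45 48 46
f 47 43 49
f 47 49 48
f 48 49 50
f 48 50 46
f 49 43 51
f 49 51 50
f 50 51 52
f 50 52 46
f 51 43 53
f 51 53 52
f 52 53 54
f 52 54 46
f 53 43 55
f 53 55 54
f 54 55 56
f 54 56 46
f 55 43 57
f 55 57 56
f 56 57 58
f 56 58 46
f 57 43 59
f 57 59 58
f 58 59 60
f 58 60 46
f 59 43 61
f 59 61 60
f 60 61 62
f 60 62 46
f 61 43 44
f 61 44 62
f 62 44 45
f 62 45 46
f 64 63 66
f 64 66 65
f 66 63 67
f 66 67 65
f 67 63 68
f 67 68 65
f 68 63 69
f 68 69 65
f 69 63 70
f 69 70 65
f 70 63 71
f 70 71 65
f 71 63 72
f 71 72 65
f 72 63 73
f 72 73 65
f 73 63 74
f 73 74 65
f 74 63 64
f 74 64 65



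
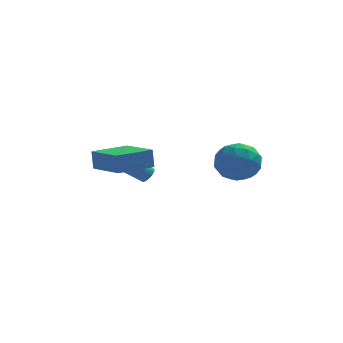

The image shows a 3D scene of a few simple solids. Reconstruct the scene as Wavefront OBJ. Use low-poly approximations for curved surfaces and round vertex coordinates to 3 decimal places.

v -2.559 3.824 -4.162
v -2.268 3.958 -3.765
v -3.35 3.809 -2.921
v -3.641 3.676 -3.318
v -2.344 4.145 -3.829
v -3.425 3.996 -2.985
v -2.457 4.277 -3.95
v -3.538 4.128 -3.107
v -2.587 4.331 -4.109
v -3.669 4.182 -3.265
v -2.713 4.297 -4.276
v -3.795 4.148 -3.432
v -2.812 4.182 -4.424
v -3.894 4.033 -3.58
v -2.868 4.004 -4.526
v -3.95 3.855 -3.682
v -2.87 3.796 -4.565
v -3.952 3.647 -3.722
v -2.818 3.592 -4.535
v -3.9 3.444 -3.691
v -2.722 3.429 -4.44
v -3.803 3.28 -3.596
v -2.597 3.334 -4.297
v -3.679 3.185 -3.453
v -2.466 3.324 -4.131
v -3.548 3.175 -3.287
v -2.351 3.4 -3.97
v -3.433 3.251 -3.126
v -2.272 3.55 -3.842
v -3.354 3.401 -2.998
v -2.242 3.747 -3.769
v -3.324 3.598 -2.926
v 0.814 0.916 -1.404
v 2.005 1.008 -1.109
v 1.275 -0.348 -2.871
v 2.466 -0.256 -2.576
v 1.686 -0.826 -1.814
v 1.401 -0.045 -0.908
v 1.879 0.705 -3.072
v 1.594 1.486 -2.166
v 2.663 0.877 -2.14
v 2.544 -0.069 -1.363
v 0.736 0.729 -2.617
v 0.617 -0.217 -1.84
v 1.369 1.073 -1.128
v 1.911 -0.413 -2.852
v 1.452 -0.748 -2.405
v 2.152 -0.694 -2.231
v 1.014 0.454 -1.009
v 1.714 0.508 -0.836
v 1.526 -0.57 -1.251
v 1.566 0.152 -3.144
v 2.266 0.206 -2.971
v 1.128 1.354 -1.749
v 1.828 1.408 -1.575
v 1.754 1.23 -2.729
v 2.456 1.05 -1.56
v 2.727 0.307 -2.423
v 2.382 0.872 -2.714
v 2.215 1.331 -2.182
v 2.386 0.494 -1.104
v 2.657 -0.249 -1.966
v 2.198 -0.584 -1.518
v 2.031 -0.125 -0.985
v 2.773 0.417 -1.71
v 0.623 0.909 -2.014
v 0.894 0.166 -2.876
v 1.249 0.785 -2.995
v 1.082 1.244 -2.462
v 0.553 0.353 -1.557
v 0.824 -0.39 -2.42
v 1.065 -0.671 -1.798
v 0.898 -0.212 -1.266
v 0.507 0.243 -2.27
v -4.035 -1.496 -1.946
v -4.116 -1.332 -0.902
v -5.201 0.297 -2.318
v -5.282 0.461 -1.273
v -2.338 -0.401 -1.987
v -2.419 -0.237 -0.942
v -3.504 1.392 -2.358
v -3.585 1.556 -1.314
f 2 1 5
f 2 5 3
f 3 5 6
f 3 6 4
f 5 1 7
f 5 7 6
f 6 7 8
f 6 8 4
f 7 1 9
f 7 9 8
f 8 9 10
f 8 10 4
f 9 1 11
f 9 11 10
f 10 11 12
f 10 12 4
f 11 1 13
f 11 13 12
f 12 13 14
f 12 14 4
f 13 1 15
f 13 15 14
f 14 15 16
f 14 16 4
f 15 1 17
f 15 17 16
f 16 17 18
f 16 18 4
f 17 1 19
f 17 19 18
f 18 19 20
f 18 20 4
f 19 1 21
f 19 21 20
f 20 21 22
f 20 22 4
f 21 1 23
f 21 23 22
f 22 23 24
f 22 24 4
f 23 1 25
f 23 25 24
f 24 25 26
f 24 26 4
f 25 1 27
f 25 27 26
f 26 27 28
f 26 28 4
f 27 1 29
f 27 29 28
f 28 29 30
f 28 30 4
f 29 1 31
f 29 31 30
f 30 31 32
f 30 32 4
f 31 1 2
f 31 2 32
f 32 2 3
f 32 3 4
f 33 70 49
f 70 44 73
f 49 73 38
f 70 73 49
f 33 49 45
f 49 38 50
f 45 50 34
f 49 50 45
f 33 45 54
f 45 34 55
f 54 55 40
f 45 55 54
f 33 54 66
f 54 40 69
f 66 69 43
f 54 69 66
f 33 66 70
f 66 43 74
f 70 74 44
f 66 74 70
f 34 50 61
f 50 38 64
f 61 64 42
f 50 64 61
f 38 73 51
f 73 44 72
f 51 72 37
f 73 72 51
f 44 74 71
f 74 43 67
f 71 67 35
f 74 67 71
f 43 69 68
f 69 40 56
f 68 56 39
f 69 56 68
f 40 55 60
f 55 34 57
f 60 57 41
f 55 57 60
f 36 62 48
f 62 42 63
f 48 63 37
f 62 63 48
f 36 48 46
f 48 37 47
f 46 47 35
f 48 47 46
f 36 46 53
f 46 35 52
f 53 52 39
f 46 52 53
f 36 53 58
f 53 39 59
f 58 59 41
f 53 59 58
f 36 58 62
f 58 41 65
f 62 65 42
f 58 65 62
f 37 63 51
f 63 42 64
f 51 64 38
f 63 64 51
f 35 47 71
f 47 37 72
f 71 72 44
f 47 72 71
f 39 52 68
f 52 35 67
f 68 67 43
f 52 67 68
f 41 59 60
f 59 39 56
f 60 56 40
f 59 56 60
f 42 65 61
f 65 41 57
f 61 57 34
f 65 57 61
f 76 78 75
f 79 76 75
f 75 78 77
f 77 79 75
f 76 82 78
f 80 76 79
f 80 82 76
f 78 82 77
f 81 79 77
f 77 82 81
f 81 80 79
f 82 80 81



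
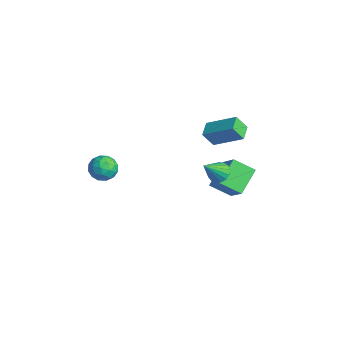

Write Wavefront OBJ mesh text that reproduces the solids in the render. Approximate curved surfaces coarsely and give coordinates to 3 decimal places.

v 2.328 2.335 2.655
v 2.161 1.709 3.617
v 1.519 2.952 2.917
v 1.353 2.325 3.879
v 3.627 3.595 3.701
v 3.461 2.968 4.663
v 2.819 4.211 3.963
v 2.652 3.585 4.925
v 0.377 -3.331 2.093
v 0.659 -2.918 1.315
v 0.761 -4.662 1.525
v 1.043 -4.249 0.747
v 1.515 -4.126 1.533
v 1.278 -3.304 1.884
v 0.142 -4.276 0.956
v -0.095 -3.454 1.307
v 0.514 -3.502 0.612
v 1.363 -3.409 0.969
v 0.057 -4.171 1.871
v 0.906 -4.078 2.228
v 0.484 -3.008 1.754
v 0.936 -4.572 1.086
v 1.213 -4.5 1.548
v 1.379 -4.257 1.091
v 0.848 -3.235 2.089
v 1.014 -2.992 1.631
v 1.517 -3.702 1.76
v 0.406 -4.588 1.209
v 0.572 -4.345 0.751
v 0.041 -3.323 1.749
v 0.207 -3.08 1.292
v -0.097 -3.878 1.08
v 0.565 -3.108 0.883
v 0.791 -3.89 0.549
v 0.261 -3.906 0.672
v 0.121 -3.423 0.878
v 1.064 -3.053 1.093
v 1.289 -3.836 0.759
v 1.567 -3.764 1.222
v 1.427 -3.28 1.428
v 0.978 -3.397 0.68
v 0.131 -3.744 2.081
v 0.356 -4.527 1.747
v -0.007 -4.3 1.412
v -0.147 -3.816 1.618
v 0.629 -3.69 2.291
v 0.855 -4.472 1.957
v 1.299 -4.157 1.962
v 1.159 -3.674 2.168
v 0.442 -4.183 2.16
v 2.256 3.544 -2.347
v 1.551 2.461 -1.567
v 1.348 4.861 -1.339
v 0.643 3.777 -0.559
v 3.637 3.543 -1.101
v 2.932 2.459 -0.321
v 2.729 4.859 -0.093
v 2.024 3.776 0.687
v 3.696 2.043 1.326
v 4.327 1.917 1.002
v 4.124 0.877 2.614
v 4.395 2.179 1.216
v 4.302 2.409 1.456
v 4.071 2.556 1.665
v 3.754 2.585 1.797
v 3.424 2.49 1.821
v 3.156 2.293 1.731
v 3.011 2.038 1.549
v 3.024 1.785 1.315
v 3.19 1.591 1.084
v 3.473 1.501 0.909
v 3.806 1.535 0.828
v 4.114 1.685 0.862
f 2 4 1
f 5 2 1
f 1 4 3
f 3 5 1
f 2 8 4
f 6 2 5
f 6 8 2
f 4 8 3
f 7 5 3
f 3 8 7
f 7 6 5
f 8 6 7
f 9 46 25
f 46 20 49
f 25 49 14
f 46 49 25
f 9 25 21
f 25 14 26
f 21 26 10
f 25 26 21
f 9 21 30
f 21 10 31
f 30 31 16
f 21 31 30
f 9 30 42
f 30 16 45
f 42 45 19
f 30 45 42
f 9 42 46
f 42 19 50
f 46 50 20
f 42 50 46
f 10 26 37
f 26 14 40
f 37 40 18
f 26 40 37
f 14 49 27
f 49 20 48
f 27 48 13
f 49 48 27
f 20 50 47
f 50 19 43
f 47 43 11
f 50 43 47
f 19 45 44
f 45 16 32
f 44 32 15
f 45 32 44
f 16 31 36
f 31 10 33
f 36 33 17
f 31 33 36
f 12 38 24
f 38 18 39
f 24 39 13
f 38 39 24
f 12 24 22
f 24 13 23
f 22 23 11
f 24 23 22
f 12 22 29
f 22 11 28
f 29 28 15
f 22 28 29
f 12 29 34
f 29 15 35
f 34 35 17
f 29 35 34
f 12 34 38
f 34 17 41
f 38 41 18
f 34 41 38
f 13 39 27
f 39 18 40
f 27 40 14
f 39 40 27
f 11 23 47
f 23 13 48
f 47 48 20
f 23 48 47
f 15 28 44
f 28 11 43
f 44 43 19
f 28 43 44
f 17 35 36
f 35 15 32
f 36 32 16
f 35 32 36
f 18 41 37
f 41 17 33
f 37 33 10
f 41 33 37
f 52 54 51
f 55 52 51
f 51 54 53
f 53 55 51
f 52 58 54
f 56 52 55
f 56 58 52
f 54 58 53
f 57 55 53
f 53 58 57
f 57 56 55
f 58 56 57
f 60 59 62
f 60 62 61
f 62 59 63
f 62 63 61
f 63 59 64
f 63 64 61
f 64 59 65
f 64 65 61
f 65 59 66
f 65 66 61
f 66 59 67
f 66 67 61
f 67 59 68
f 67 68 61
f 68 59 69
f 68 69 61
f 69 59 70
f 69 70 61
f 70 59 71
f 70 71 61
f 71 59 72
f 71 72 61
f 72 59 73
f 72 73 61
f 73 59 60
f 73 60 61



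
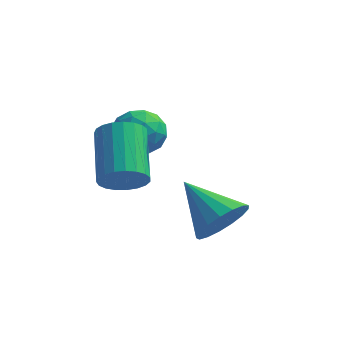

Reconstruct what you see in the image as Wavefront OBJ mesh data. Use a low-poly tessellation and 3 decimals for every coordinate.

v 0.441 -0.608 1.946
v 1.272 -0.421 2.124
v 0.63 1.355 3.253
v -0.201 1.168 3.074
v 1.22 -0.243 1.814
v 0.578 1.533 2.943
v 1.033 -0.128 1.526
v 0.391 1.648 2.655
v 0.744 -0.095 1.311
v 0.102 1.681 2.44
v 0.402 -0.152 1.206
v -0.239 1.624 2.335
v 0.068 -0.287 1.228
v -0.574 1.489 2.357
v -0.203 -0.478 1.375
v -0.844 1.298 2.503
v -0.361 -0.691 1.62
v -1.003 1.085 2.749
v -0.382 -0.89 1.922
v -1.024 0.886 3.05
v -0.26 -1.04 2.227
v -0.902 0.736 3.356
v -0.016 -1.116 2.484
v -0.658 0.66 3.613
v 0.306 -1.103 2.648
v -0.336 0.673 3.777
v 0.651 -1.005 2.69
v 0.01 0.771 3.819
v 0.961 -0.839 2.604
v 0.319 0.937 3.733
v 1.18 -0.632 2.404
v 0.538 1.144 3.533
v 3.705 -0.525 0.527
v 4.332 -0.433 1.377
v 2.155 0.385 1.573
v 4.412 -0.003 1.12
v 4.329 0.308 0.728
v 4.104 0.428 0.289
v 3.787 0.33 -0.095
v 3.452 0.036 -0.336
v 3.174 -0.387 -0.38
v 3.019 -0.841 -0.216
v 3.02 -1.223 0.118
v 3.179 -1.444 0.546
v 3.458 -1.456 0.969
v 3.794 -1.254 1.291
v 4.109 -0.885 1.438
v -0.611 3.409 2.647
v 0.019 3.76 1.926
v -0.219 1.86 2.234
v 0.411 2.211 1.513
v 0.64 2.342 2.498
v 0.398 3.299 2.754
v -0.598 2.321 1.406
v -0.84 3.278 1.662
v 0.027 3.088 1.159
v 0.792 3.101 1.834
v -0.992 2.519 2.326
v -0.227 2.532 3.001
v -0.33 3.72 2.323
v 0.13 1.9 1.837
v 0.265 1.976 2.416
v 0.635 2.183 1.992
v -0.108 3.449 2.809
v 0.263 3.656 2.386
v 0.627 2.822 2.722
v -0.463 1.964 1.774
v -0.092 2.171 1.351
v -0.835 3.437 2.168
v -0.465 3.644 1.744
v -0.827 2.798 1.438
v 0.045 3.532 1.449
v 0.275 2.621 1.206
v -0.318 2.686 1.143
v -0.46 3.248 1.293
v 0.494 3.54 1.845
v 0.725 2.629 1.602
v 0.859 2.706 2.181
v 0.717 3.269 2.331
v 0.499 3.144 1.394
v -0.925 2.991 2.558
v -0.694 2.08 2.315
v -0.917 2.351 1.829
v -1.059 2.914 1.979
v -0.475 2.999 2.954
v -0.245 2.088 2.711
v 0.26 2.372 2.867
v 0.118 2.934 3.017
v -0.699 2.476 2.766
f 2 1 5
f 2 5 3
f 3 5 6
f 3 6 4
f 5 1 7
f 5 7 6
f 6 7 8
f 6 8 4
f 7 1 9
f 7 9 8
f 8 9 10
f 8 10 4
f 9 1 11
f 9 11 10
f 10 11 12
f 10 12 4
f 11 1 13
f 11 13 12
f 12 13 14
f 12 14 4
f 13 1 15
f 13 15 14
f 14 15 16
f 14 16 4
f 15 1 17
f 15 17 16
f 16 17 18
f 16 18 4
f 17 1 19
f 17 19 18
f 18 19 20
f 18 20 4
f 19 1 21
f 19 21 20
f 20 21 22
f 20 22 4
f 21 1 23
f 21 23 22
f 22 23 24
f 22 24 4
f 23 1 25
f 23 25 24
f 24 25 26
f 24 26 4
f 25 1 27
f 25 27 26
f 26 27 28
f 26 28 4
f 27 1 29
f 27 29 28
f 28 29 30
f 28 30 4
f 29 1 31
f 29 31 30
f 30 31 32
f 30 32 4
f 31 1 2
f 31 2 32
f 32 2 3
f 32 3 4
f 34 33 36
f 34 36 35
f 36 33 37
f 36 37 35
f 37 33 38
f 37 38 35
f 38 33 39
f 38 39 35
f 39 33 40
f 39 40 35
f 40 33 41
f 40 41 35
f 41 33 42
f 41 42 35
f 42 33 43
f 42 43 35
f 43 33 44
f 43 44 35
f 44 33 45
f 44 45 35
f 45 33 46
f 45 46 35
f 46 33 47
f 46 47 35
f 47 33 34
f 47 34 35
f 48 85 64
f 85 59 88
f 64 88 53
f 85 88 64
f 48 64 60
f 64 53 65
f 60 65 49
f 64 65 60
f 48 60 69
f 60 49 70
f 69 70 55
f 60 70 69
f 48 69 81
f 69 55 84
f 81 84 58
f 69 84 81
f 48 81 85
f 81 58 89
f 85 89 59
f 81 89 85
f 49 65 76
f 65 53 79
f 76 79 57
f 65 79 76
f 53 88 66
f 88 59 87
f 66 87 52
f 88 87 66
f 59 89 86
f 89 58 82
f 86 82 50
f 89 82 86
f 58 84 83
f 84 55 71
f 83 71 54
f 84 71 83
f 55 70 75
f 70 49 72
f 75 72 56
f 70 72 75
f 51 77 63
f 77 57 78
f 63 78 52
f 77 78 63
f 51 63 61
f 63 52 62
f 61 62 50
f 63 62 61
f 51 61 68
f 61 50 67
f 68 67 54
f 61 67 68
f 51 68 73
f 68 54 74
f 73 74 56
f 68 74 73
f 51 73 77
f 73 56 80
f 77 80 57
f 73 80 77
f 52 78 66
f 78 57 79
f 66 79 53
f 78 79 66
f 50 62 86
f 62 52 87
f 86 87 59
f 62 87 86
f 54 67 83
f 67 50 82
f 83 82 58
f 67 82 83
f 56 74 75
f 74 54 71
f 75 71 55
f 74 71 75
f 57 80 76
f 80 56 72
f 76 72 49
f 80 72 76



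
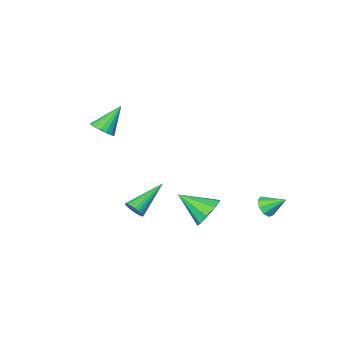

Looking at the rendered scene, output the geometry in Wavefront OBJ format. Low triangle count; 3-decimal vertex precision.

v 0.996 3.524 -1.355
v 1.649 3.573 -2.001
v 1.984 2.356 -0.445
v 1.753 4.007 -1.557
v 1.502 4.215 -1.018
v 1.015 4.099 -0.637
v 0.519 3.715 -0.591
v 0.246 3.241 -0.903
v 0.324 2.9 -1.426
v 0.716 2.851 -1.916
v 1.239 3.117 -2.143
v 3.068 -3.113 1.394
v 3.592 -3.266 1.832
v 1.932 -3.247 2.706
v 3.57 -2.932 1.847
v 3.432 -2.639 1.758
v 3.212 -2.455 1.586
v 2.958 -2.422 1.37
v 2.729 -2.547 1.159
v 2.578 -2.801 1.002
v 2.539 -3.127 0.935
v 2.621 -3.45 0.973
v 2.806 -3.695 1.108
v 3.05 -3.807 1.308
v 3.298 -3.76 1.527
v 3.494 -3.565 1.717
v -2.483 3.034 -2.412
v -2.043 3.49 -2.502
v -3.117 3.786 -1.708
v -2.352 3.518 -2.811
v -2.723 3.319 -2.933
v -2.981 2.987 -2.811
v -3.006 2.677 -2.503
v -2.786 2.534 -2.153
v -2.424 2.625 -1.924
v -2.09 2.907 -1.923
v -1.939 3.249 -2.152
v 4.531 2.726 -0.418
v 4.78 2.321 -0.143
v 2.809 2.374 0.618
v 4.821 2.489 -0.016
v 4.819 2.693 0.049
v 4.772 2.903 0.043
v 4.689 3.085 -0.033
v 4.582 3.213 -0.168
v 4.467 3.267 -0.341
v 4.361 3.238 -0.526
v 4.281 3.132 -0.694
v 4.24 2.963 -0.821
v 4.242 2.759 -0.886
v 4.289 2.55 -0.88
v 4.372 2.367 -0.804
v 4.479 2.239 -0.669
v 4.595 2.185 -0.496
v 4.7 2.214 -0.311
f 2 1 4
f 2 4 3
f 4 1 5
f 4 5 3
f 5 1 6
f 5 6 3
f 6 1 7
f 6 7 3
f 7 1 8
f 7 8 3
f 8 1 9
f 8 9 3
f 9 1 10
f 9 10 3
f 10 1 11
f 10 11 3
f 11 1 2
f 11 2 3
f 13 12 15
f 13 15 14
f 15 12 16
f 15 16 14
f 16 12 17
f 16 17 14
f 17 12 18
f 17 18 14
f 18 12 19
f 18 19 14
f 19 12 20
f 19 20 14
f 20 12 21
f 20 21 14
f 21 12 22
f 21 22 14
f 22 12 23
f 22 23 14
f 23 12 24
f 23 24 14
f 24 12 25
f 24 25 14
f 25 12 26
f 25 26 14
f 26 12 13
f 26 13 14
f 28 27 30
f 28 30 29
f 30 27 31
f 30 31 29
f 31 27 32
f 31 32 29
f 32 27 33
f 32 33 29
f 33 27 34
f 33 34 29
f 34 27 35
f 34 35 29
f 35 27 36
f 35 36 29
f 36 27 37
f 36 37 29
f 37 27 28
f 37 28 29
f 39 38 41
f 39 41 40
f 41 38 42
f 41 42 40
f 42 38 43
f 42 43 40
f 43 38 44
f 43 44 40
f 44 38 45
f 44 45 40
f 45 38 46
f 45 46 40
f 46 38 47
f 46 47 40
f 47 38 48
f 47 48 40
f 48 38 49
f 48 49 40
f 49 38 50
f 49 50 40
f 50 38 51
f 50 51 40
f 51 38 52
f 51 52 40
f 52 38 53
f 52 53 40
f 53 38 54
f 53 54 40
f 54 38 55
f 54 55 40
f 55 38 39
f 55 39 40



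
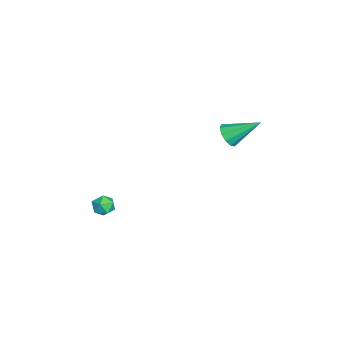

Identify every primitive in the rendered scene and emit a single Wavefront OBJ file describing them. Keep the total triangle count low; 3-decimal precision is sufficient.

v 2.433 -3.462 -1.405
v 2.928 -3.291 -1.892
v 2.912 -4.509 -1.288
v 3.407 -4.338 -1.775
v 3.411 -4.02 -1.135
v 3.115 -3.373 -1.207
v 2.725 -4.427 -1.973
v 2.429 -3.78 -2.045
v 3.108 -3.887 -2.243
v 3.532 -3.635 -1.725
v 2.308 -4.165 -1.455
v 2.732 -3.913 -0.937
v 1.112 2.557 2.834
v 1.826 2.702 2.555
v 1.208 4.263 3.966
v 1.507 2.914 2.263
v 1.036 2.989 2.189
v 0.595 2.9 2.361
v 0.351 2.679 2.714
v 0.398 2.412 3.112
v 0.718 2.2 3.404
v 1.188 2.125 3.479
v 1.629 2.214 3.306
v 1.873 2.435 2.954
f 1 12 6
f 1 6 2
f 1 2 8
f 1 8 11
f 1 11 12
f 2 6 10
f 6 12 5
f 12 11 3
f 11 8 7
f 8 2 9
f 4 10 5
f 4 5 3
f 4 3 7
f 4 7 9
f 4 9 10
f 5 10 6
f 3 5 12
f 7 3 11
f 9 7 8
f 10 9 2
f 14 13 16
f 14 16 15
f 16 13 17
f 16 17 15
f 17 13 18
f 17 18 15
f 18 13 19
f 18 19 15
f 19 13 20
f 19 20 15
f 20 13 21
f 20 21 15
f 21 13 22
f 21 22 15
f 22 13 23
f 22 23 15
f 23 13 24
f 23 24 15
f 24 13 14
f 24 14 15



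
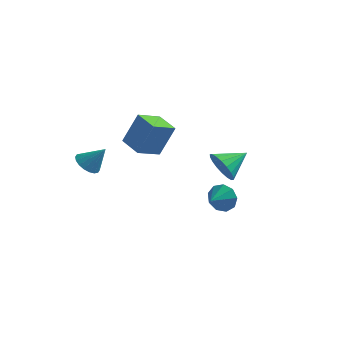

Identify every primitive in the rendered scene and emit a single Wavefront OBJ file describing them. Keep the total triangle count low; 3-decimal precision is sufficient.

v 2.822 -1.518 3.248
v 3.35 -1.499 2.353
v 3.838 -0.362 3.872
v 3.024 -1.177 2.287
v 2.658 -0.922 2.412
v 2.325 -0.786 2.702
v 2.09 -0.794 3.101
v 2 -0.946 3.529
v 2.073 -1.211 3.901
v 2.294 -1.537 4.144
v 2.62 -1.859 4.21
v 2.986 -2.113 4.085
v 3.319 -2.25 3.795
v 3.554 -2.241 3.396
v 3.644 -2.089 2.968
v 3.571 -1.824 2.596
v -3.303 2.431 0.845
v -2.564 2.991 2.796
v -4.562 3.382 1.048
v -3.823 3.942 2.999
v -2.457 3.698 0.161
v -1.718 4.258 2.112
v -3.716 4.649 0.364
v -2.977 5.209 2.315
v -4.081 -3.053 3.031
v -3.517 -3.523 2.664
v -3.139 -2.827 4.189
v -3.44 -3.189 2.537
v -3.49 -2.829 2.507
v -3.658 -2.513 2.581
v -3.909 -2.304 2.744
v -4.194 -2.244 2.964
v -4.456 -2.344 3.197
v -4.645 -2.584 3.397
v -4.721 -2.917 3.524
v -4.671 -3.278 3.554
v -4.504 -3.593 3.48
v -4.253 -3.802 3.317
v -3.968 -3.863 3.097
v -3.705 -3.763 2.864
v 2.155 0.813 -0.713
v 2.705 0.921 0.041
v 1.845 -0.313 -0.327
v 2.11 1.129 0.171
v 1.537 1.189 -0.114
v 1.252 1.073 -0.678
v 1.39 0.835 -1.26
v 1.886 0.587 -1.585
v 2.507 0.444 -1.503
v 2.964 0.474 -1.051
v 3.042 0.662 -0.441
f 2 1 4
f 2 4 3
f 4 1 5
f 4 5 3
f 5 1 6
f 5 6 3
f 6 1 7
f 6 7 3
f 7 1 8
f 7 8 3
f 8 1 9
f 8 9 3
f 9 1 10
f 9 10 3
f 10 1 11
f 10 11 3
f 11 1 12
f 11 12 3
f 12 1 13
f 12 13 3
f 13 1 14
f 13 14 3
f 14 1 15
f 14 15 3
f 15 1 16
f 15 16 3
f 16 1 2
f 16 2 3
f 18 20 17
f 21 18 17
f 17 20 19
f 19 21 17
f 18 24 20
f 22 18 21
f 22 24 18
f 20 24 19
f 23 21 19
f 19 24 23
f 23 22 21
f 24 22 23
f 26 25 28
f 26 28 27
f 28 25 29
f 28 29 27
f 29 25 30
f 29 30 27
f 30 25 31
f 30 31 27
f 31 25 32
f 31 32 27
f 32 25 33
f 32 33 27
f 33 25 34
f 33 34 27
f 34 25 35
f 34 35 27
f 35 25 36
f 35 36 27
f 36 25 37
f 36 37 27
f 37 25 38
f 37 38 27
f 38 25 39
f 38 39 27
f 39 25 40
f 39 40 27
f 40 25 26
f 40 26 27
f 42 41 44
f 42 44 43
f 44 41 45
f 44 45 43
f 45 41 46
f 45 46 43
f 46 41 47
f 46 47 43
f 47 41 48
f 47 48 43
f 48 41 49
f 48 49 43
f 49 41 50
f 49 50 43
f 50 41 51
f 50 51 43
f 51 41 42
f 51 42 43



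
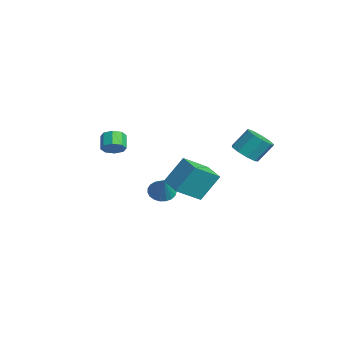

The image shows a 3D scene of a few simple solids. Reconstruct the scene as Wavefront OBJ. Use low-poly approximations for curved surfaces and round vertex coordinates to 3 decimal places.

v 3.949 3.503 0.861
v 4.824 3.293 0.998
v 4.865 4.206 2.136
v 3.991 4.417 1.999
v 4.78 3.778 0.61
v 4.821 4.691 1.749
v 4.347 4.135 0.34
v 4.388 5.048 1.478
v 3.728 4.196 0.313
v 3.77 5.109 1.452
v 3.213 3.933 0.543
v 3.254 4.846 1.681
v 3.042 3.469 0.921
v 3.083 4.382 2.06
v 3.296 3.021 1.271
v 3.337 3.934 2.41
v 3.855 2.799 1.429
v 3.897 3.712 2.568
v 4.459 2.906 1.321
v 4.5 3.819 2.46
v 2.571 0.79 -2.13
v 2.848 -0.762 -1.053
v 2.587 1.898 -0.537
v 2.865 0.345 0.54
v 3.995 0.955 -2.26
v 4.273 -0.598 -1.183
v 4.012 2.062 -0.667
v 4.289 0.51 0.41
v 2.562 -3.529 1.756
v 2.945 -3.709 2.314
v 2.181 -3.451 2.922
v 1.798 -3.271 2.364
v 3.01 -3.195 2.178
v 2.246 -2.937 2.785
v 2.813 -2.877 1.795
v 2.049 -2.619 2.402
v 2.469 -2.941 1.389
v 1.705 -2.682 1.997
v 2.179 -3.349 1.198
v 1.415 -3.091 1.806
v 2.114 -3.863 1.335
v 1.35 -3.605 1.942
v 2.311 -4.181 1.718
v 1.547 -3.923 2.325
v 2.655 -4.118 2.123
v 1.891 -3.859 2.731
v -1.369 0.618 -4.076
v -0.869 1.239 -4.341
v -0.371 0.402 -2.704
v -1.102 1.411 -4.145
v -1.38 1.446 -3.937
v -1.657 1.338 -3.753
v -1.883 1.105 -3.625
v -2.021 0.788 -3.575
v -2.046 0.442 -3.612
v -1.954 0.126 -3.728
v -1.76 -0.105 -3.905
v -1.499 -0.211 -4.112
v -1.215 -0.174 -4.312
v -0.958 0.001 -4.471
v -0.772 0.282 -4.563
v -0.689 0.621 -4.57
v -0.723 0.96 -4.491
f 2 1 5
f 2 5 3
f 3 5 6
f 3 6 4
f 5 1 7
f 5 7 6
f 6 7 8
f 6 8 4
f 7 1 9
f 7 9 8
f 8 9 10
f 8 10 4
f 9 1 11
f 9 11 10
f 10 11 12
f 10 12 4
f 11 1 13
f 11 13 12
f 12 13 14
f 12 14 4
f 13 1 15
f 13 15 14
f 14 15 16
f 14 16 4
f 15 1 17
f 15 17 16
f 16 17 18
f 16 18 4
f 17 1 19
f 17 19 18
f 18 19 20
f 18 20 4
f 19 1 2
f 19 2 20
f 20 2 3
f 20 3 4
f 22 24 21
f 25 22 21
f 21 24 23
f 23 25 21
f 22 28 24
f 26 22 25
f 26 28 22
f 24 28 23
f 27 25 23
f 23 28 27
f 27 26 25
f 28 26 27
f 30 29 33
f 30 33 31
f 31 33 34
f 31 34 32
f 33 29 35
f 33 35 34
f 34 35 36
f 34 36 32
f 35 29 37
f 35 37 36
f 36 37 38
f 36 38 32
f 37 29 39
f 37 39 38
f 38 39 40
f 38 40 32
f 39 29 41
f 39 41 40
f 40 41 42
f 40 42 32
f 41 29 43
f 41 43 42
f 42 43 44
f 42 44 32
f 43 29 45
f 43 45 44
f 44 45 46
f 44 46 32
f 45 29 30
f 45 30 46
f 46 30 31
f 46 31 32
f 48 47 50
f 48 50 49
f 50 47 51
f 50 51 49
f 51 47 52
f 51 52 49
f 52 47 53
f 52 53 49
f 53 47 54
f 53 54 49
f 54 47 55
f 54 55 49
f 55 47 56
f 55 56 49
f 56 47 57
f 56 57 49
f 57 47 58
f 57 58 49
f 58 47 59
f 58 59 49
f 59 47 60
f 59 60 49
f 60 47 61
f 60 61 49
f 61 47 62
f 61 62 49
f 62 47 63
f 62 63 49
f 63 47 48
f 63 48 49



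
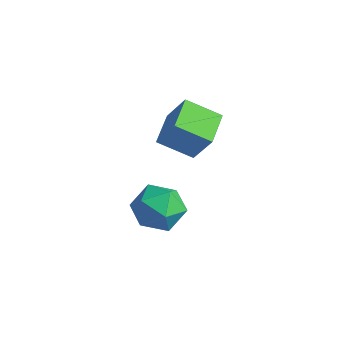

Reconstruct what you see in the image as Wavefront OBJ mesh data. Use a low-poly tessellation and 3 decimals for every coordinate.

v -0.351 -0.988 1.246
v -1.464 -1.947 2.04
v -1.196 0.305 1.623
v -2.309 -0.655 2.418
v 0.549 -0.825 2.702
v -0.564 -1.785 3.497
v -0.296 0.467 3.08
v -1.409 -0.492 3.874
v -2.034 -1.723 -2.01
v -0.939 -1.404 -2.472
v -1.141 -3.016 -0.788
v -0.046 -2.697 -1.25
v -0.68 -1.898 -0.561
v -1.232 -1.099 -1.317
v -0.848 -3.321 -1.943
v -1.4 -2.522 -2.699
v -0.207 -2.391 -2.431
v -0.103 -1.512 -1.577
v -1.977 -2.908 -1.683
v -1.873 -2.029 -0.829
f 2 4 1
f 5 2 1
f 1 4 3
f 3 5 1
f 2 8 4
f 6 2 5
f 6 8 2
f 4 8 3
f 7 5 3
f 3 8 7
f 7 6 5
f 8 6 7
f 9 20 14
f 9 14 10
f 9 10 16
f 9 16 19
f 9 19 20
f 10 14 18
f 14 20 13
f 20 19 11
f 19 16 15
f 16 10 17
f 12 18 13
f 12 13 11
f 12 11 15
f 12 15 17
f 12 17 18
f 13 18 14
f 11 13 20
f 15 11 19
f 17 15 16
f 18 17 10



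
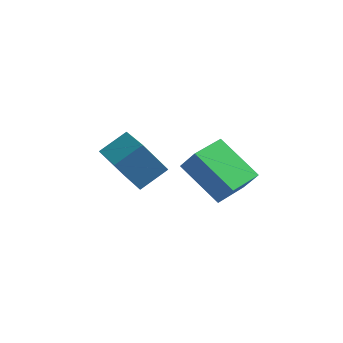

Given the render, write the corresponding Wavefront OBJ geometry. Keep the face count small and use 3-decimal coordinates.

v 0.884 3.221 -3.14
v 1.464 3.039 -2.211
v 1.576 4.701 -3.282
v 2.155 4.519 -2.353
v 2.485 2.361 -4.307
v 3.064 2.179 -3.378
v 3.176 3.841 -4.449
v 3.756 3.659 -3.52
v -1.562 4.446 -4.988
v -2.503 4.367 -3.684
v -0.672 5.244 -4.298
v -1.612 5.165 -2.994
v -0.528 2.735 -4.346
v -1.468 2.656 -3.042
v 0.363 3.533 -3.656
v -0.578 3.454 -2.352
f 2 4 1
f 5 2 1
f 1 4 3
f 3 5 1
f 2 8 4
f 6 2 5
f 6 8 2
f 4 8 3
f 7 5 3
f 3 8 7
f 7 6 5
f 8 6 7
f 10 12 9
f 13 10 9
f 9 12 11
f 11 13 9
f 10 16 12
f 14 10 13
f 14 16 10
f 12 16 11
f 15 13 11
f 11 16 15
f 15 14 13
f 16 14 15



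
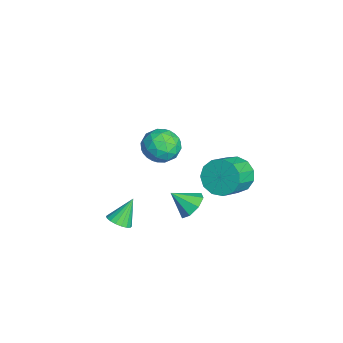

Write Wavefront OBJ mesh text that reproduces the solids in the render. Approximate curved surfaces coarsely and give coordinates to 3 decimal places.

v -3.534 1.71 -2.381
v -2.881 1.875 -1.56
v -4.399 0.545 -1.46
v -3.746 0.71 -0.639
v -4.429 1.467 -0.934
v -3.895 2.187 -1.503
v -3.385 0.233 -1.517
v -2.851 0.953 -2.086
v -2.789 0.962 -1.026
v -3.434 1.725 -0.666
v -3.846 0.695 -2.354
v -4.491 1.458 -1.994
v -3.132 1.895 -2.051
v -4.148 0.525 -0.969
v -4.55 0.97 -1.142
v -4.166 1.067 -0.66
v -3.728 2.078 -2.018
v -3.344 2.175 -1.535
v -4.253 1.936 -1.168
v -3.936 0.245 -1.485
v -3.552 0.342 -1.002
v -3.114 1.353 -2.36
v -2.73 1.45 -1.878
v -3.027 0.484 -1.852
v -2.694 1.455 -1.255
v -3.202 0.77 -0.713
v -2.99 0.49 -1.229
v -2.676 0.913 -1.564
v -3.073 1.903 -1.043
v -3.581 1.219 -0.502
v -3.983 1.664 -0.675
v -3.669 2.087 -1.01
v -3.019 1.367 -0.729
v -3.699 1.201 -2.518
v -4.207 0.517 -1.977
v -3.611 0.333 -2.01
v -3.297 0.756 -2.345
v -4.078 1.65 -2.307
v -4.586 0.965 -1.765
v -4.604 1.507 -1.456
v -4.29 1.93 -1.791
v -4.261 1.053 -2.291
v 2.627 -1.206 -1.475
v 3.196 -0.894 -1.429
v 2.153 -0.514 -0.305
v 3.039 -0.718 -1.597
v 2.801 -0.638 -1.74
v 2.528 -0.671 -1.831
v 2.275 -0.81 -1.852
v 2.092 -1.027 -1.798
v 2.015 -1.28 -1.68
v 2.059 -1.518 -1.521
v 2.216 -1.694 -1.354
v 2.454 -1.773 -1.21
v 2.726 -1.74 -1.119
v 2.979 -1.602 -1.099
v 3.163 -1.384 -1.153
v 3.24 -1.132 -1.271
v 1.934 2.174 -1.219
v 2.572 2.424 -0.768
v 1.726 1.226 -0.401
v 2.033 2.694 -0.592
v 1.436 2.659 -0.784
v 1.131 2.341 -1.231
v 1.297 1.925 -1.671
v 1.835 1.655 -1.846
v 2.432 1.689 -1.654
v 2.737 2.008 -1.208
v 0.522 4.304 -0.346
v 0.842 3.905 -1.229
v 1.858 3.098 -0.496
v 1.538 3.496 0.386
v 1.156 4.379 -1.142
v 2.172 3.571 -0.409
v 1.269 4.829 -0.802
v 2.284 4.021 -0.07
v 1.144 5.112 -0.318
v 2.16 4.304 0.415
v 0.822 5.138 0.158
v 1.838 4.331 0.89
v 0.405 4.9 0.473
v 1.421 4.092 1.206
v 0.025 4.472 0.528
v 1.041 3.665 1.261
v -0.197 3.991 0.306
v 0.818 3.184 1.038
v -0.191 3.609 -0.124
v 0.825 2.802 0.609
v 0.042 3.448 -0.624
v 1.057 2.64 0.109
v 0.427 3.558 -1.036
v 1.442 2.751 -0.303
f 1 38 17
f 38 12 41
f 17 41 6
f 38 41 17
f 1 17 13
f 17 6 18
f 13 18 2
f 17 18 13
f 1 13 22
f 13 2 23
f 22 23 8
f 13 23 22
f 1 22 34
f 22 8 37
f 34 37 11
f 22 37 34
f 1 34 38
f 34 11 42
f 38 42 12
f 34 42 38
f 2 18 29
f 18 6 32
f 29 32 10
f 18 32 29
f 6 41 19
f 41 12 40
f 19 40 5
f 41 40 19
f 12 42 39
f 42 11 35
f 39 35 3
f 42 35 39
f 11 37 36
f 37 8 24
f 36 24 7
f 37 24 36
f 8 23 28
f 23 2 25
f 28 25 9
f 23 25 28
f 4 30 16
f 30 10 31
f 16 31 5
f 30 31 16
f 4 16 14
f 16 5 15
f 14 15 3
f 16 15 14
f 4 14 21
f 14 3 20
f 21 20 7
f 14 20 21
f 4 21 26
f 21 7 27
f 26 27 9
f 21 27 26
f 4 26 30
f 26 9 33
f 30 33 10
f 26 33 30
f 5 31 19
f 31 10 32
f 19 32 6
f 31 32 19
f 3 15 39
f 15 5 40
f 39 40 12
f 15 40 39
f 7 20 36
f 20 3 35
f 36 35 11
f 20 35 36
f 9 27 28
f 27 7 24
f 28 24 8
f 27 24 28
f 10 33 29
f 33 9 25
f 29 25 2
f 33 25 29
f 44 43 46
f 44 46 45
f 46 43 47
f 46 47 45
f 47 43 48
f 47 48 45
f 48 43 49
f 48 49 45
f 49 43 50
f 49 50 45
f 50 43 51
f 50 51 45
f 51 43 52
f 51 52 45
f 52 43 53
f 52 53 45
f 53 43 54
f 53 54 45
f 54 43 55
f 54 55 45
f 55 43 56
f 55 56 45
f 56 43 57
f 56 57 45
f 57 43 58
f 57 58 45
f 58 43 44
f 58 44 45
f 60 59 62
f 60 62 61
f 62 59 63
f 62 63 61
f 63 59 64
f 63 64 61
f 64 59 65
f 64 65 61
f 65 59 66
f 65 66 61
f 66 59 67
f 66 67 61
f 67 59 68
f 67 68 61
f 68 59 60
f 68 60 61
f 70 69 73
f 70 73 71
f 71 73 74
f 71 74 72
f 73 69 75
f 73 75 74
f 74 75 76
f 74 76 72
f 75 69 77
f 75 77 76
f 76 77 78
f 76 78 72
f 77 69 79
f 77 79 78
f 78 79 80
f 78 80 72
f 79 69 81
f 79 81 80
f 80 81 82
f 80 82 72
f 81 69 83
f 81 83 82
f 82 83 84
f 82 84 72
f 83 69 85
f 83 85 84
f 84 85 86
f 84 86 72
f 85 69 87
f 85 87 86
f 86 87 88
f 86 88 72
f 87 69 89
f 87 89 88
f 88 89 90
f 88 90 72
f 89 69 91
f 89 91 90
f 90 91 92
f 90 92 72
f 91 69 70
f 91 70 92
f 92 70 71
f 92 71 72



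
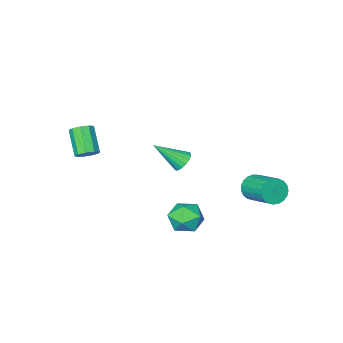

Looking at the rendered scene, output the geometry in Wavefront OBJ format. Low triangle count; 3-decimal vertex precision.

v -3.446 2.482 -2.227
v -3.132 2.804 -2.972
v -3.121 4.721 -2.138
v -3.434 4.398 -1.393
v -3.49 2.829 -3.024
v -3.479 4.745 -2.19
v -3.839 2.793 -2.938
v -3.828 4.71 -2.104
v -4.121 2.704 -2.729
v -4.11 4.62 -1.895
v -4.286 2.576 -2.433
v -4.274 4.493 -1.599
v -4.305 2.432 -2.102
v -4.294 4.349 -1.268
v -4.176 2.297 -1.792
v -4.165 4.213 -0.958
v -3.921 2.193 -1.558
v -3.909 4.11 -0.724
v -3.583 2.14 -1.439
v -3.572 4.056 -0.605
v -3.222 2.145 -1.457
v -3.211 4.062 -0.623
v -2.899 2.209 -1.607
v -2.888 4.125 -0.773
v -2.671 2.32 -1.865
v -2.66 4.236 -1.031
v -2.577 2.459 -2.186
v -2.566 4.375 -1.352
v -2.633 2.602 -2.513
v -2.622 4.518 -1.679
v -2.829 2.724 -2.791
v -2.818 4.64 -1.957
v 0.121 0.753 0.258
v 0.579 0.646 -0.287
v 1.439 -0.153 1.542
v 0.667 0.933 -0.175
v 0.647 1.185 0.023
v 0.523 1.35 0.268
v 0.319 1.398 0.51
v 0.076 1.317 0.703
v -0.158 1.125 0.808
v -0.337 0.859 0.803
v -0.425 0.572 0.691
v -0.405 0.321 0.493
v -0.28 0.155 0.249
v -0.076 0.108 0.006
v 0.167 0.188 -0.186
v 0.401 0.38 -0.291
v 2.059 4.872 -2.081
v 2.765 4.688 -1.266
v 1.315 3.292 -1.794
v 2.021 3.108 -0.979
v 1.246 3.872 -0.869
v 1.705 4.848 -1.047
v 2.375 3.132 -2.013
v 2.834 4.108 -2.191
v 2.96 3.613 -1.224
v 2.262 4.07 -0.517
v 1.818 3.91 -2.543
v 1.12 4.367 -1.836
v 4.167 -2.546 0.452
v 4.48 -2.135 0.939
v 4.106 -3.363 2.215
v 3.793 -3.774 1.728
v 4.008 -2.025 0.907
v 3.634 -3.252 2.183
v 3.611 -2.158 0.662
v 3.237 -3.386 1.938
v 3.474 -2.473 0.319
v 3.099 -3.701 1.595
v 3.661 -2.822 0.038
v 3.287 -4.05 1.314
v 4.085 -3.042 -0.049
v 3.711 -4.27 1.227
v 4.548 -3.03 0.098
v 4.174 -4.258 1.374
v 4.832 -2.791 0.411
v 4.458 -4.019 1.687
v 4.805 -2.438 0.743
v 4.431 -3.666 2.019
f 2 1 5
f 2 5 3
f 3 5 6
f 3 6 4
f 5 1 7
f 5 7 6
f 6 7 8
f 6 8 4
f 7 1 9
f 7 9 8
f 8 9 10
f 8 10 4
f 9 1 11
f 9 11 10
f 10 11 12
f 10 12 4
f 11 1 13
f 11 13 12
f 12 13 14
f 12 14 4
f 13 1 15
f 13 15 14
f 14 15 16
f 14 16 4
f 15 1 17
f 15 17 16
f 16 17 18
f 16 18 4
f 17 1 19
f 17 19 18
f 18 19 20
f 18 20 4
f 19 1 21
f 19 21 20
f 20 21 22
f 20 22 4
f 21 1 23
f 21 23 22
f 22 23 24
f 22 24 4
f 23 1 25
f 23 25 24
f 24 25 26
f 24 26 4
f 25 1 27
f 25 27 26
f 26 27 28
f 26 28 4
f 27 1 29
f 27 29 28
f 28 29 30
f 28 30 4
f 29 1 31
f 29 31 30
f 30 31 32
f 30 32 4
f 31 1 2
f 31 2 32
f 32 2 3
f 32 3 4
f 34 33 36
f 34 36 35
f 36 33 37
f 36 37 35
f 37 33 38
f 37 38 35
f 38 33 39
f 38 39 35
f 39 33 40
f 39 40 35
f 40 33 41
f 40 41 35
f 41 33 42
f 41 42 35
f 42 33 43
f 42 43 35
f 43 33 44
f 43 44 35
f 44 33 45
f 44 45 35
f 45 33 46
f 45 46 35
f 46 33 47
f 46 47 35
f 47 33 48
f 47 48 35
f 48 33 34
f 48 34 35
f 49 60 54
f 49 54 50
f 49 50 56
f 49 56 59
f 49 59 60
f 50 54 58
f 54 60 53
f 60 59 51
f 59 56 55
f 56 50 57
f 52 58 53
f 52 53 51
f 52 51 55
f 52 55 57
f 52 57 58
f 53 58 54
f 51 53 60
f 55 51 59
f 57 55 56
f 58 57 50
f 62 61 65
f 62 65 63
f 63 65 66
f 63 66 64
f 65 61 67
f 65 67 66
f 66 67 68
f 66 68 64
f 67 61 69
f 67 69 68
f 68 69 70
f 68 70 64
f 69 61 71
f 69 71 70
f 70 71 72
f 70 72 64
f 71 61 73
f 71 73 72
f 72 73 74
f 72 74 64
f 73 61 75
f 73 75 74
f 74 75 76
f 74 76 64
f 75 61 77
f 75 77 76
f 76 77 78
f 76 78 64
f 77 61 79
f 77 79 78
f 78 79 80
f 78 80 64
f 79 61 62
f 79 62 80
f 80 62 63
f 80 63 64

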